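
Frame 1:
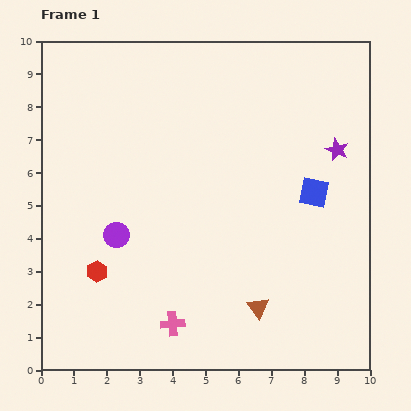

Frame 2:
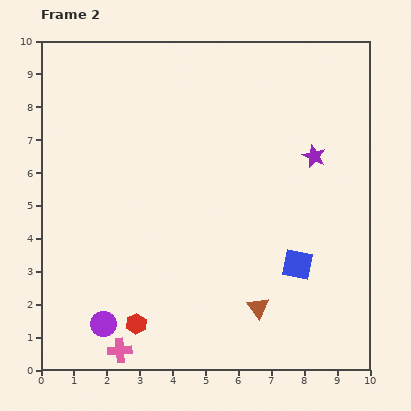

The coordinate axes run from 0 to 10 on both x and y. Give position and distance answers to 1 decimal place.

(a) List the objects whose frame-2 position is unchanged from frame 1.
the brown triangle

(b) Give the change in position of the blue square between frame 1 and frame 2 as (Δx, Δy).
(-0.5, -2.2)

The blue square was at (8.3, 5.4) in frame 1 and (7.8, 3.2) in frame 2.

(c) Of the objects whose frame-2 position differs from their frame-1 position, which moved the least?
the purple star

(moved 0.7)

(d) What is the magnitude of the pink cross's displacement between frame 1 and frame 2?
1.8

The pink cross moved from (4.0, 1.4) to (2.4, 0.6), a distance of √(1.6² + 0.8²) ≈ 1.8.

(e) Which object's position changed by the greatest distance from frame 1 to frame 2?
the purple circle

(moved 2.7; next 2.3)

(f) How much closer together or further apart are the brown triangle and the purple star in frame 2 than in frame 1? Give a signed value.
-0.5

Distance in frame 1: 5.4. Distance in frame 2: 4.9.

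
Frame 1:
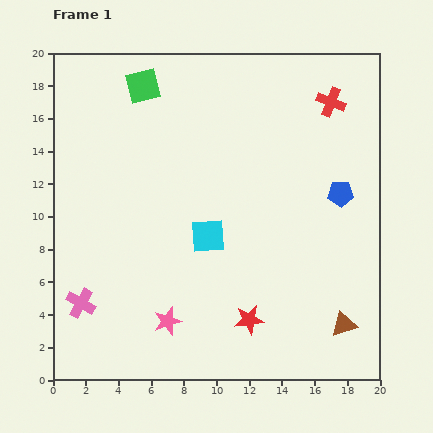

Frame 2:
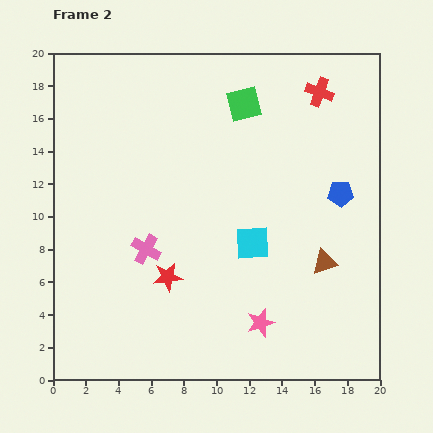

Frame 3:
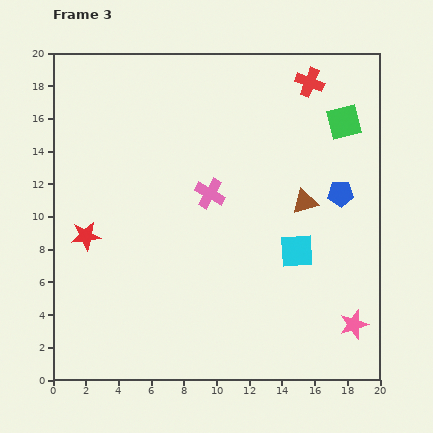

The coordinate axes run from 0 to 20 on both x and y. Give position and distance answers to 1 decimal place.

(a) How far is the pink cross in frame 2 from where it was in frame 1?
5.2

The pink cross moved from (1.7, 4.7) to (5.7, 8.0), a distance of √(4.0² + 3.3²) ≈ 5.2.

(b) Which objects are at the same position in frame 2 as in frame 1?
the blue pentagon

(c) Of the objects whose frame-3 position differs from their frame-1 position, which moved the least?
the red cross

(moved 1.8)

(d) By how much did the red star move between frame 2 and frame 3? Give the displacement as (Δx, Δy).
(-5.0, 2.5)

The red star was at (7.0, 6.3) in frame 2 and (2.0, 8.8) in frame 3.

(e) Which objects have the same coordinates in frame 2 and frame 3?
the blue pentagon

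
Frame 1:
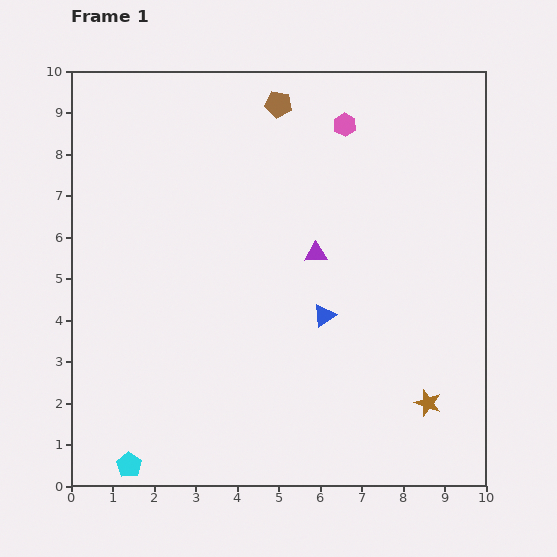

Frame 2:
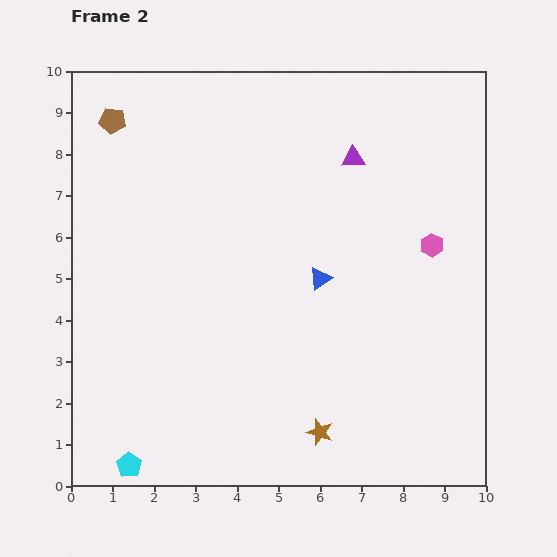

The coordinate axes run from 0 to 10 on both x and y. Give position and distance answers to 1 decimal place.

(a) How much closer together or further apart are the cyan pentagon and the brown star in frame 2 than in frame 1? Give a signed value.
-2.7

Distance in frame 1: 7.4. Distance in frame 2: 4.7.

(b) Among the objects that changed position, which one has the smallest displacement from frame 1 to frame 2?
the blue triangle

(moved 0.9)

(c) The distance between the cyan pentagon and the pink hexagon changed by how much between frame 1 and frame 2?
-0.7

Distance in frame 1: 9.7. Distance in frame 2: 9.0.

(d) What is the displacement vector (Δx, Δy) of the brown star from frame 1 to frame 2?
(-2.6, -0.7)

The brown star was at (8.6, 2.0) in frame 1 and (6.0, 1.3) in frame 2.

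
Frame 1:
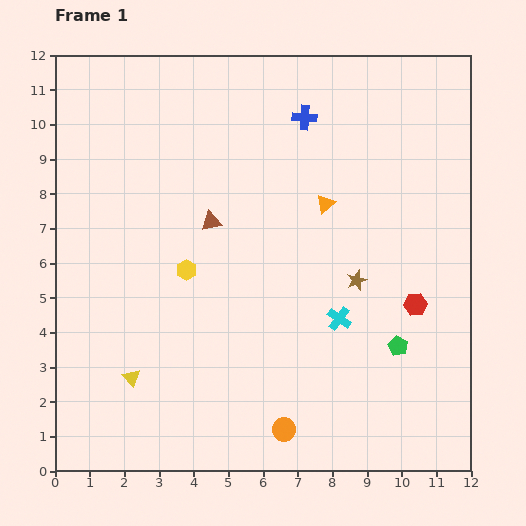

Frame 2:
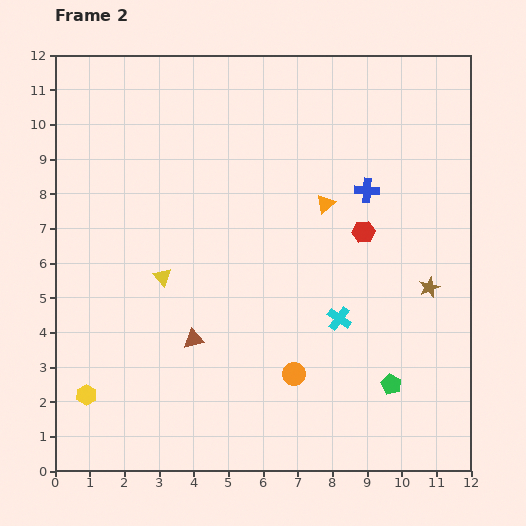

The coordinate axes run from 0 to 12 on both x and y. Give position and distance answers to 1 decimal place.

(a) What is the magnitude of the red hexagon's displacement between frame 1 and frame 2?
2.6

The red hexagon moved from (10.4, 4.8) to (8.9, 6.9), a distance of √(1.5² + 2.1²) ≈ 2.6.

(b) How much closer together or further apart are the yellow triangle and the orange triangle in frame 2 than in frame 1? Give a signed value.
-2.4

Distance in frame 1: 7.5. Distance in frame 2: 5.1.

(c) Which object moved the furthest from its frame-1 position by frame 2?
the yellow hexagon

(moved 4.6; next 3.4)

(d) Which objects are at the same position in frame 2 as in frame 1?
the cyan cross, the orange triangle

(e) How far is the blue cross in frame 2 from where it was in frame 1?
2.8

The blue cross moved from (7.2, 10.2) to (9.0, 8.1), a distance of √(1.8² + 2.1²) ≈ 2.8.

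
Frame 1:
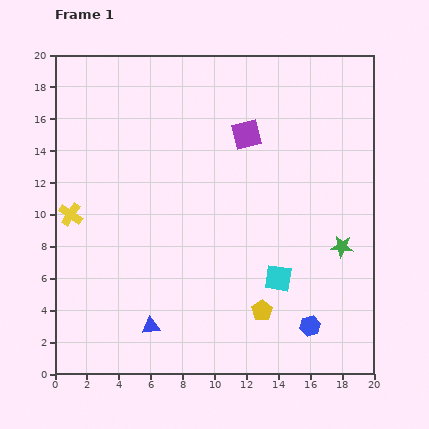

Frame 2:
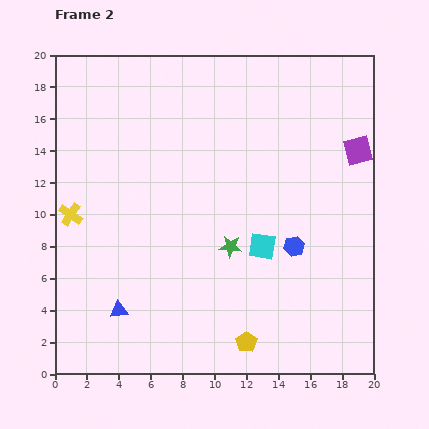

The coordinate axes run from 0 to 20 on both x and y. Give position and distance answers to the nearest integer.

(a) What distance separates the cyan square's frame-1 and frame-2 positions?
2

The cyan square moved from (14, 6) to (13, 8), a distance of √(1² + 2²) ≈ 2.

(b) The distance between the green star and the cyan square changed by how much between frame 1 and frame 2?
-2

Distance in frame 1: 4. Distance in frame 2: 2.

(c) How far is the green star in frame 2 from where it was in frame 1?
7

The green star moved from (18, 8) to (11, 8), a distance of √(7² + 0²) ≈ 7.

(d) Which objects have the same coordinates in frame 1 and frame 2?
the yellow cross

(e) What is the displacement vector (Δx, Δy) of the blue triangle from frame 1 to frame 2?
(-2, 1)

The blue triangle was at (6, 3) in frame 1 and (4, 4) in frame 2.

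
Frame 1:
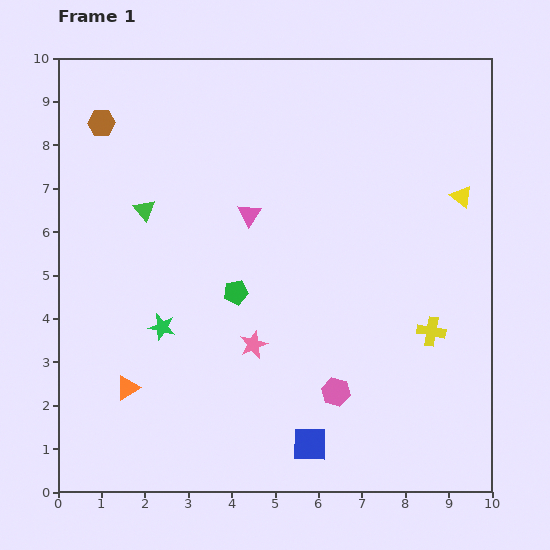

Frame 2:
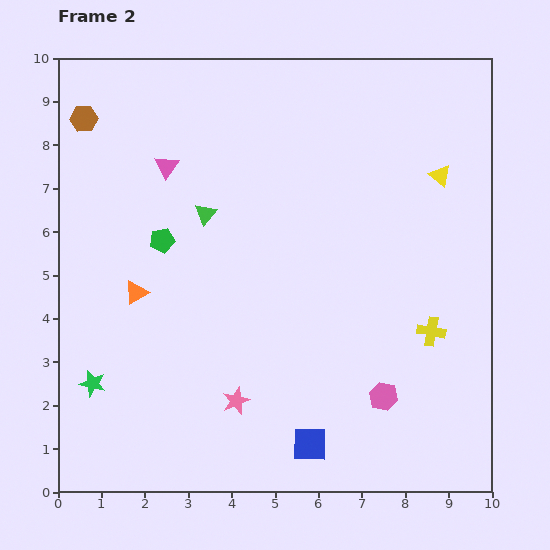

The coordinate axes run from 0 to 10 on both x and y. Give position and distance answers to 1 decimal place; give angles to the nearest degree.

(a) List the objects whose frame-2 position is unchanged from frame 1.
the blue square, the yellow cross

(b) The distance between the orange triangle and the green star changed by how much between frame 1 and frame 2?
+0.7

Distance in frame 1: 1.6. Distance in frame 2: 2.3.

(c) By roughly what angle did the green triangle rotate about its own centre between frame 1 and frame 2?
19° clockwise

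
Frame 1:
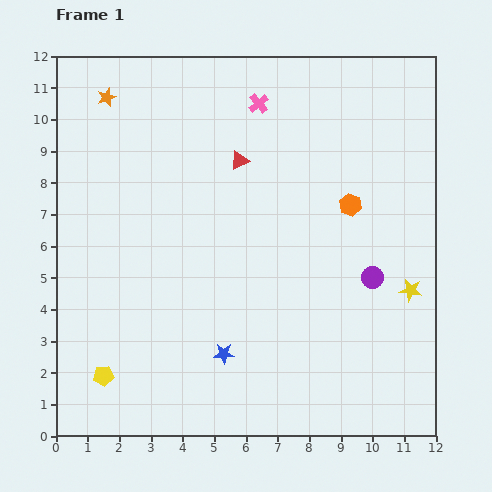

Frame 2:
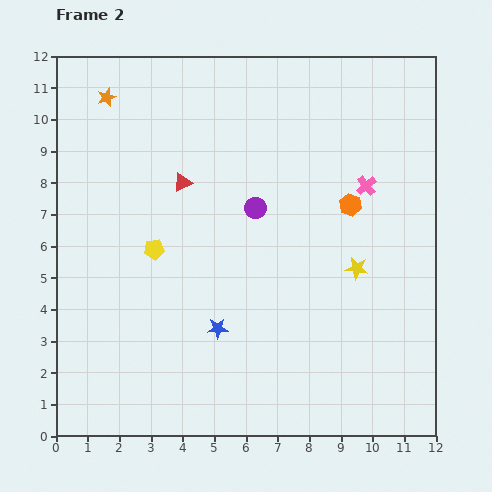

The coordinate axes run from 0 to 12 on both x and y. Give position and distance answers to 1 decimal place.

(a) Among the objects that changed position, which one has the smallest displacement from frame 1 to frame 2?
the blue star

(moved 0.8)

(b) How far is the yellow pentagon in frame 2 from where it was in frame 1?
4.3

The yellow pentagon moved from (1.5, 1.9) to (3.1, 5.9), a distance of √(1.6² + 4.0²) ≈ 4.3.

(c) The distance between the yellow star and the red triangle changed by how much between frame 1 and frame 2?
-0.7

Distance in frame 1: 6.8. Distance in frame 2: 6.1.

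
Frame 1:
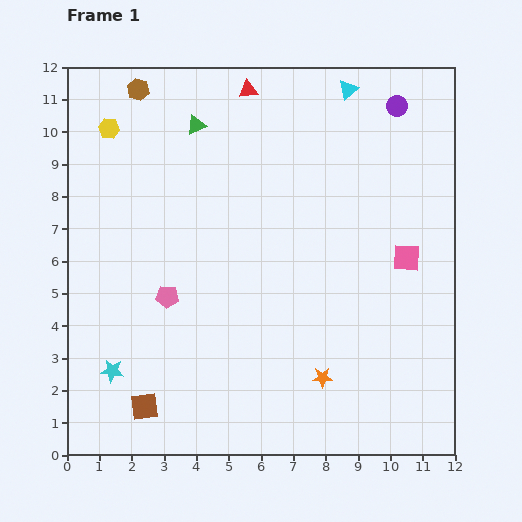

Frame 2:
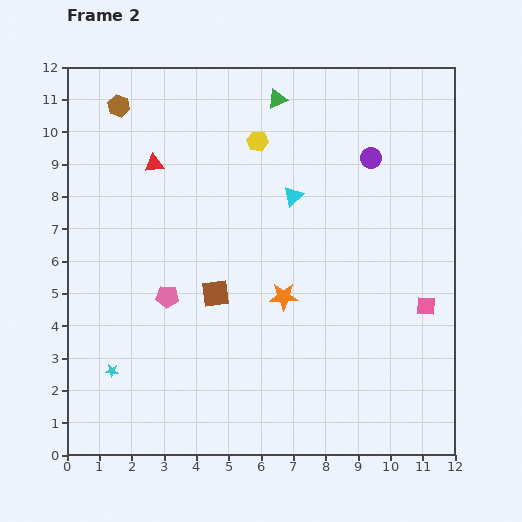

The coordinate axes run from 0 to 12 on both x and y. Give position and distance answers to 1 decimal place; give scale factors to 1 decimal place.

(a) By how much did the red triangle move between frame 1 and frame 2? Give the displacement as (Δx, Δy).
(-2.9, -2.3)

The red triangle was at (5.6, 11.3) in frame 1 and (2.7, 9.0) in frame 2.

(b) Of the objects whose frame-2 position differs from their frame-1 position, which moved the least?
the brown hexagon

(moved 0.8)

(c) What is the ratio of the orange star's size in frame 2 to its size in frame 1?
1.4×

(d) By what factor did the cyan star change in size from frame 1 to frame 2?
0.6×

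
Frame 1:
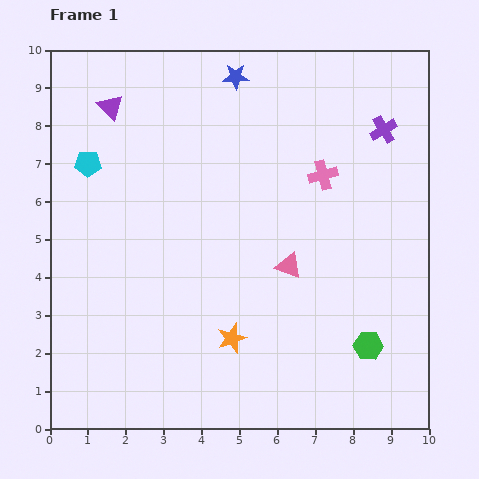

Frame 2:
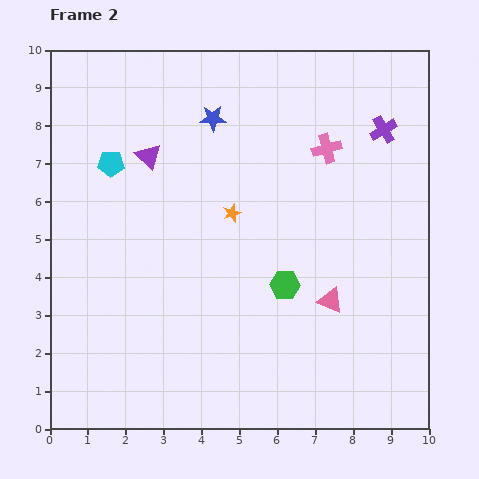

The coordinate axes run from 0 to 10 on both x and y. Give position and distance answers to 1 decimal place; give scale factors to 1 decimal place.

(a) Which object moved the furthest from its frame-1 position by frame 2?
the orange star

(moved 3.3; next 2.7)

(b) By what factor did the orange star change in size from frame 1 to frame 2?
0.6×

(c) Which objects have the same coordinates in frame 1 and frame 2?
the purple cross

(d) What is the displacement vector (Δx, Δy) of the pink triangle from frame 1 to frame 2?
(1.1, -0.9)

The pink triangle was at (6.3, 4.3) in frame 1 and (7.4, 3.4) in frame 2.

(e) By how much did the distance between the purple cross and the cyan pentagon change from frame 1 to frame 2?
-0.6

Distance in frame 1: 7.9. Distance in frame 2: 7.3.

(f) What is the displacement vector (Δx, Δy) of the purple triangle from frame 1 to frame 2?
(1.0, -1.3)

The purple triangle was at (1.6, 8.5) in frame 1 and (2.6, 7.2) in frame 2.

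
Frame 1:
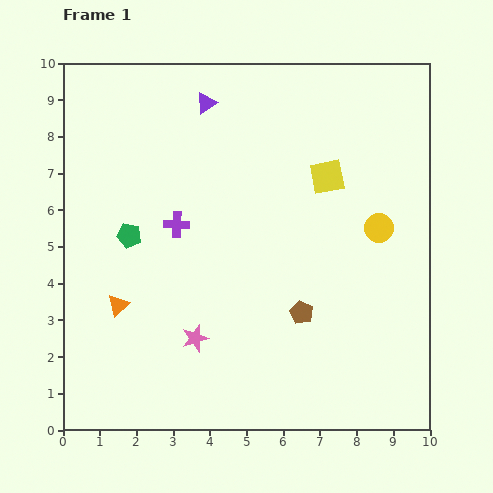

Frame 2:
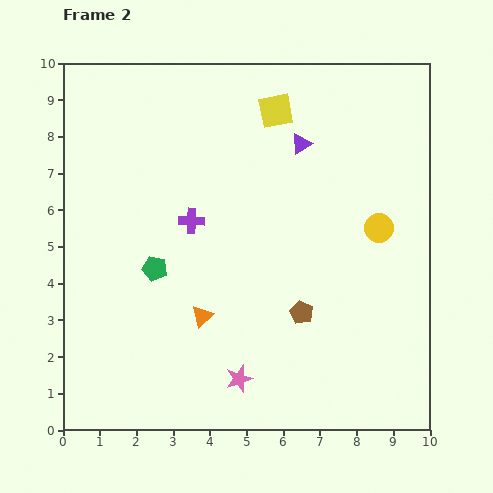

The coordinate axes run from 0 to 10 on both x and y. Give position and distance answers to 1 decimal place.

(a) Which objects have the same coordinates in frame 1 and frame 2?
the yellow circle, the brown pentagon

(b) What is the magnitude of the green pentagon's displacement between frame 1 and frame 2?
1.1

The green pentagon moved from (1.8, 5.3) to (2.5, 4.4), a distance of √(0.7² + 0.9²) ≈ 1.1.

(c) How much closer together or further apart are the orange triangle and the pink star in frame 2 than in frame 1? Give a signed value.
-0.3

Distance in frame 1: 2.3. Distance in frame 2: 2.0.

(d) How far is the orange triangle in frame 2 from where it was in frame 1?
2.3

The orange triangle moved from (1.5, 3.4) to (3.8, 3.1), a distance of √(2.3² + 0.3²) ≈ 2.3.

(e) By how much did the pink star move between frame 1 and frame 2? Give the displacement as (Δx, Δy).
(1.2, -1.1)

The pink star was at (3.6, 2.5) in frame 1 and (4.8, 1.4) in frame 2.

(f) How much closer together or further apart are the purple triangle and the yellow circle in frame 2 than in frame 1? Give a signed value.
-2.7

Distance in frame 1: 5.8. Distance in frame 2: 3.1.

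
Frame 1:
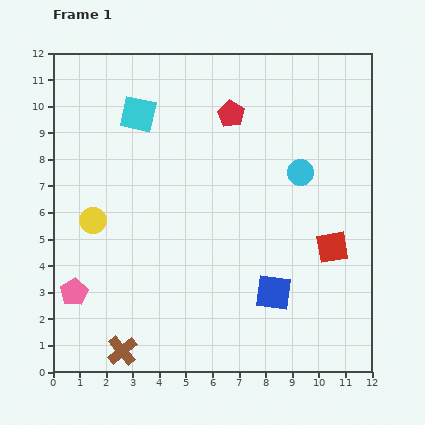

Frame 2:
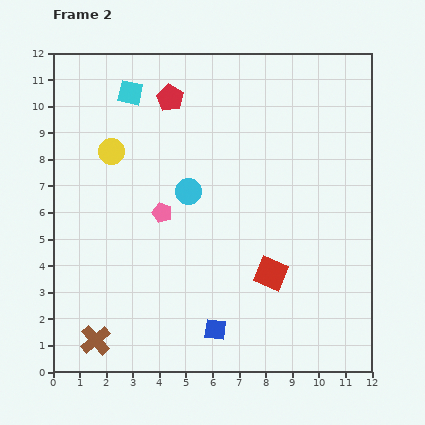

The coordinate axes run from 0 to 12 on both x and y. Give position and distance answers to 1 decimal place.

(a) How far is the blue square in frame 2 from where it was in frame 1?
2.6

The blue square moved from (8.3, 3.0) to (6.1, 1.6), a distance of √(2.2² + 1.4²) ≈ 2.6.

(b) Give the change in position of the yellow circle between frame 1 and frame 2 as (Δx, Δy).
(0.7, 2.6)

The yellow circle was at (1.5, 5.7) in frame 1 and (2.2, 8.3) in frame 2.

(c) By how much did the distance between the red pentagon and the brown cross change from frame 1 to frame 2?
-0.3

Distance in frame 1: 9.8. Distance in frame 2: 9.5.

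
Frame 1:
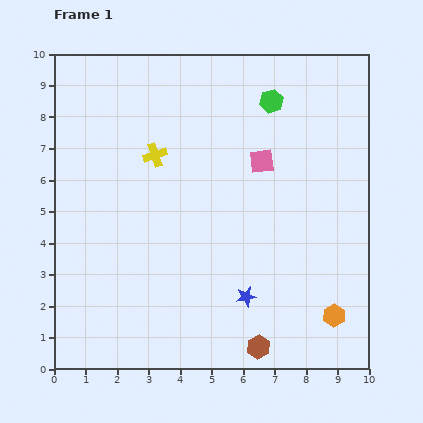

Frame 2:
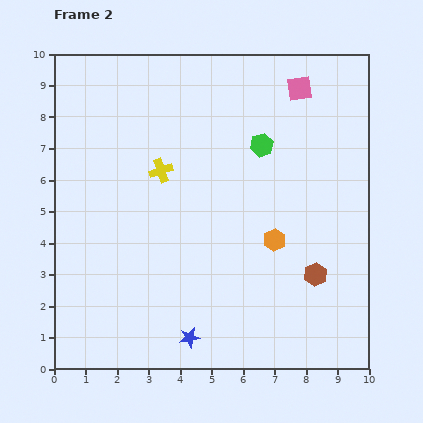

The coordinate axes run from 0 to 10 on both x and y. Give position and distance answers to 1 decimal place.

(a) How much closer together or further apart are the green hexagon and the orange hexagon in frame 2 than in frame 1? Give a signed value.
-4.1

Distance in frame 1: 7.1. Distance in frame 2: 3.0.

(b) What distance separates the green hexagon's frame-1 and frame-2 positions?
1.4

The green hexagon moved from (6.9, 8.5) to (6.6, 7.1), a distance of √(0.3² + 1.4²) ≈ 1.4.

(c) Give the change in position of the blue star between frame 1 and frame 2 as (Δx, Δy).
(-1.8, -1.3)

The blue star was at (6.1, 2.3) in frame 1 and (4.3, 1.0) in frame 2.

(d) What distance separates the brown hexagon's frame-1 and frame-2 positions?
2.9

The brown hexagon moved from (6.5, 0.7) to (8.3, 3.0), a distance of √(1.8² + 2.3²) ≈ 2.9.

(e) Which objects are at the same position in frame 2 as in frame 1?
none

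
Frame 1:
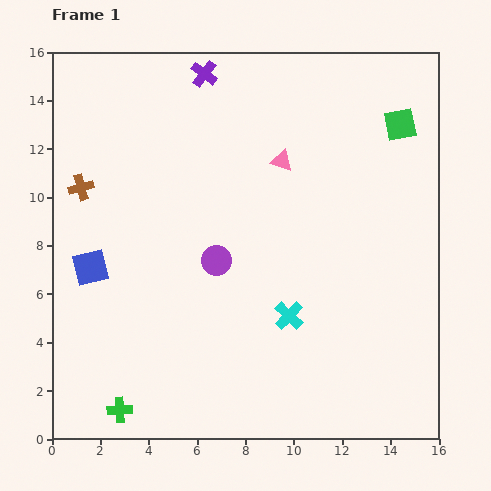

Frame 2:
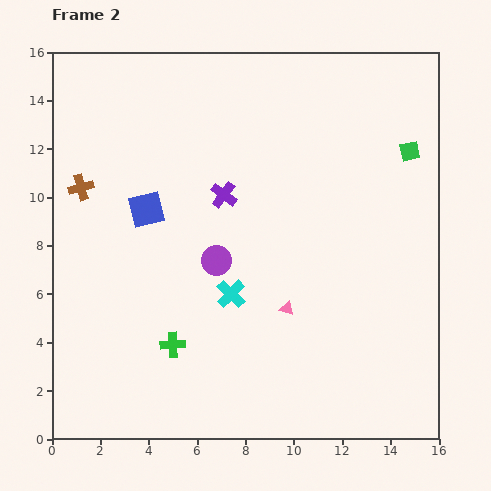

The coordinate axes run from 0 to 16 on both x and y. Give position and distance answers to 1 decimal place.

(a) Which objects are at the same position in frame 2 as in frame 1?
the purple circle, the brown cross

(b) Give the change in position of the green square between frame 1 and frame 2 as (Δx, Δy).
(0.4, -1.1)

The green square was at (14.4, 13.0) in frame 1 and (14.8, 11.9) in frame 2.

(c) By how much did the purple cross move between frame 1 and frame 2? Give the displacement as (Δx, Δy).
(0.8, -5.0)

The purple cross was at (6.3, 15.1) in frame 1 and (7.1, 10.1) in frame 2.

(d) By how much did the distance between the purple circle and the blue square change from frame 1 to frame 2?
-1.6

Distance in frame 1: 5.2. Distance in frame 2: 3.6.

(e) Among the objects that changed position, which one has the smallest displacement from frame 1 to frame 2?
the green square

(moved 1.2)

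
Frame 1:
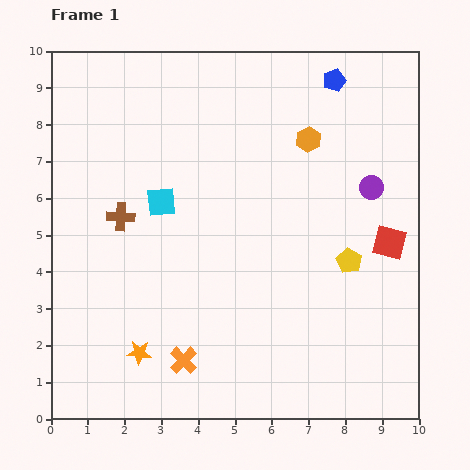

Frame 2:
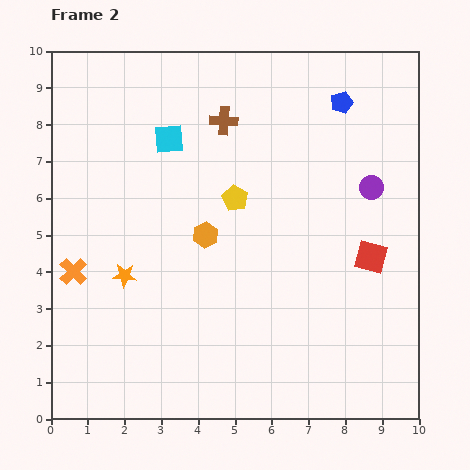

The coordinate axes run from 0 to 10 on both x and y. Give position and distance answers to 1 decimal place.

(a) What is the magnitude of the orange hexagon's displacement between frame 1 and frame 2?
3.8

The orange hexagon moved from (7.0, 7.6) to (4.2, 5.0), a distance of √(2.8² + 2.6²) ≈ 3.8.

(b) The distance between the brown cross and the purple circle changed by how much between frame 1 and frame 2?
-2.4

Distance in frame 1: 6.8. Distance in frame 2: 4.4.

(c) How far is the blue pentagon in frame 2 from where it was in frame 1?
0.6

The blue pentagon moved from (7.7, 9.2) to (7.9, 8.6), a distance of √(0.2² + 0.6²) ≈ 0.6.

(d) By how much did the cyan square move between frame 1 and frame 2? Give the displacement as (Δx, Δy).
(0.2, 1.7)

The cyan square was at (3.0, 5.9) in frame 1 and (3.2, 7.6) in frame 2.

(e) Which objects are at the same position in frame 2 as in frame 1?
the purple circle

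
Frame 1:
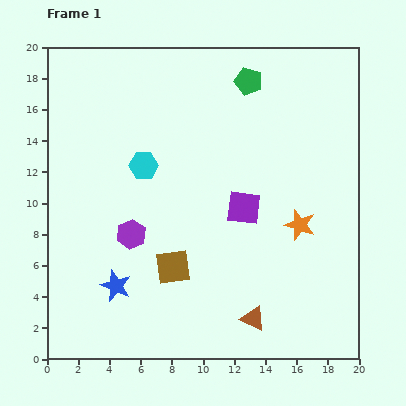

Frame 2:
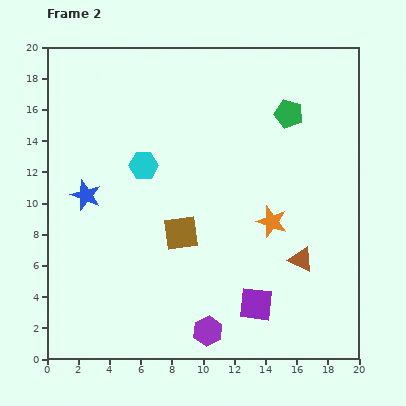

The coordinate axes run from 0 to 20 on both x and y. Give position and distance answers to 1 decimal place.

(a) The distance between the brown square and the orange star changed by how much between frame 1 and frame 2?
-2.7

Distance in frame 1: 8.5. Distance in frame 2: 5.8.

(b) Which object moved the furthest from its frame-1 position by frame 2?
the purple hexagon

(moved 7.9; next 6.3)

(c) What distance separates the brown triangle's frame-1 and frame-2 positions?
4.9

The brown triangle moved from (13.2, 2.6) to (16.3, 6.4), a distance of √(3.1² + 3.8²) ≈ 4.9.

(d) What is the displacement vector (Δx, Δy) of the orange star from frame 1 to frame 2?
(-1.8, 0.2)

The orange star was at (16.2, 8.6) in frame 1 and (14.4, 8.8) in frame 2.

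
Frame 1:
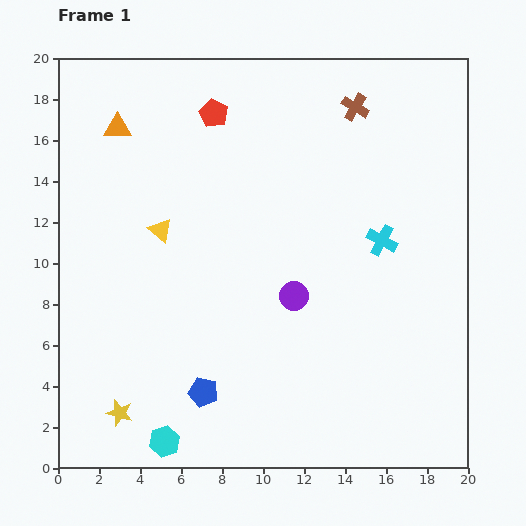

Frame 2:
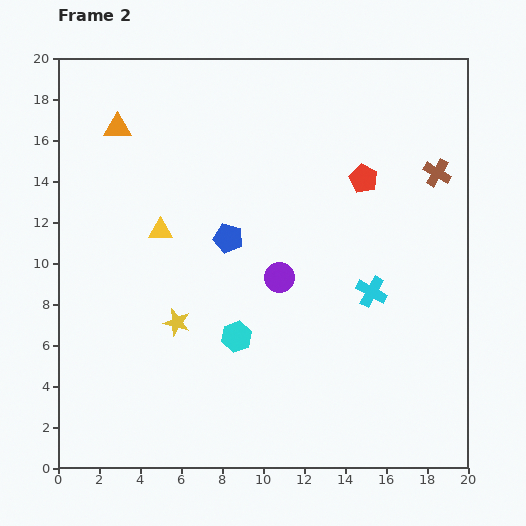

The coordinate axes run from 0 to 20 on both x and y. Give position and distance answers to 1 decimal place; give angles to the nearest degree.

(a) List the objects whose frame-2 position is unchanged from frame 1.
the yellow triangle, the orange triangle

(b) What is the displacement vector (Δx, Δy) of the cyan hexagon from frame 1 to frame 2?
(3.5, 5.1)

The cyan hexagon was at (5.2, 1.3) in frame 1 and (8.7, 6.4) in frame 2.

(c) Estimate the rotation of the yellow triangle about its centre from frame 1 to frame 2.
42° counter-clockwise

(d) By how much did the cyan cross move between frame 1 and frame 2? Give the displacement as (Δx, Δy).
(-0.5, -2.5)

The cyan cross was at (15.8, 11.1) in frame 1 and (15.3, 8.6) in frame 2.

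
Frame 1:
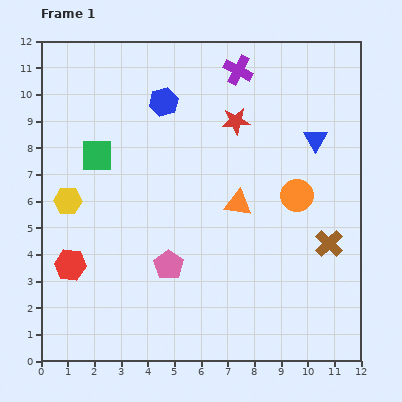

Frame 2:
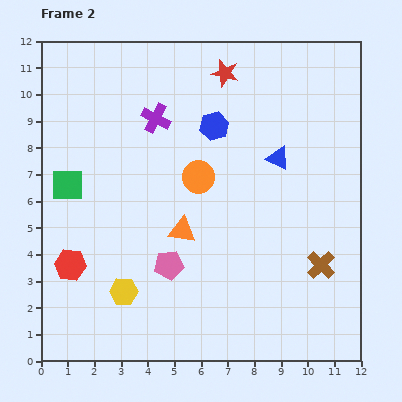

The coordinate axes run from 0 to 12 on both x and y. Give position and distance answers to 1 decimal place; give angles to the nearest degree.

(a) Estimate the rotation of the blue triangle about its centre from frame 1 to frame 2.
34° counter-clockwise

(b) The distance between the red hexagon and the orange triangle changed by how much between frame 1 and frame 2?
-2.3

Distance in frame 1: 6.7. Distance in frame 2: 4.4.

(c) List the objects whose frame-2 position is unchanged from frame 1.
the pink pentagon, the red hexagon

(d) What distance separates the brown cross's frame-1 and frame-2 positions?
0.9

The brown cross moved from (10.8, 4.4) to (10.5, 3.6), a distance of √(0.3² + 0.8²) ≈ 0.9.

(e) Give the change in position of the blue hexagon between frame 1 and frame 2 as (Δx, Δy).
(1.9, -0.9)

The blue hexagon was at (4.6, 9.7) in frame 1 and (6.5, 8.8) in frame 2.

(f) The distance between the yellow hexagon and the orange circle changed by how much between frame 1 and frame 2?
-3.5

Distance in frame 1: 8.6. Distance in frame 2: 5.1.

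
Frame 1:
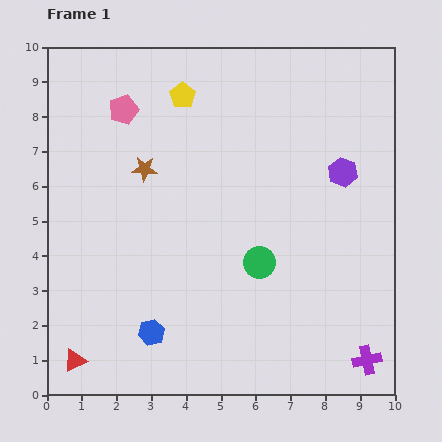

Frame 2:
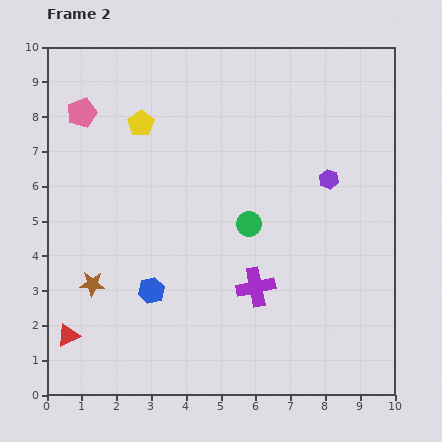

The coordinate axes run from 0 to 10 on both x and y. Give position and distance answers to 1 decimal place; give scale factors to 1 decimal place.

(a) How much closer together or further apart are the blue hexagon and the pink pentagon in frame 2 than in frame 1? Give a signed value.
-0.9

Distance in frame 1: 6.4. Distance in frame 2: 5.5.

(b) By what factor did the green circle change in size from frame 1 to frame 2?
0.8×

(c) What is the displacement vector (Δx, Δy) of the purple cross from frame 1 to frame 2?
(-3.2, 2.1)

The purple cross was at (9.2, 1.0) in frame 1 and (6.0, 3.1) in frame 2.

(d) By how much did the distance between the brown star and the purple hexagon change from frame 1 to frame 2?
+1.7

Distance in frame 1: 5.7. Distance in frame 2: 7.4.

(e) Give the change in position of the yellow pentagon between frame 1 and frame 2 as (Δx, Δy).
(-1.2, -0.8)

The yellow pentagon was at (3.9, 8.6) in frame 1 and (2.7, 7.8) in frame 2.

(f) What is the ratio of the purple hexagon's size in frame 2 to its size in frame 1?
0.7×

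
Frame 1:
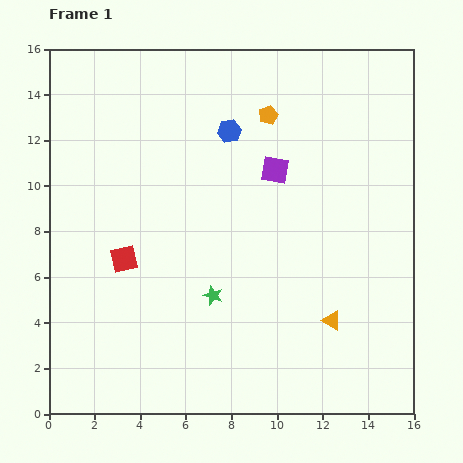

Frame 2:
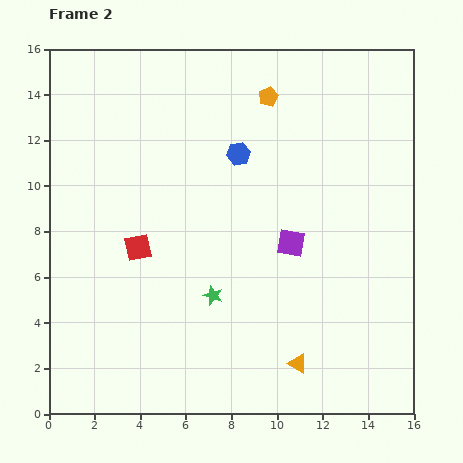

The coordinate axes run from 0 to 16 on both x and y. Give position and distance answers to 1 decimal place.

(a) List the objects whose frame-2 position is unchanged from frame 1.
the green star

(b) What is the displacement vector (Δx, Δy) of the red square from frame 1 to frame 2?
(0.6, 0.5)

The red square was at (3.3, 6.8) in frame 1 and (3.9, 7.3) in frame 2.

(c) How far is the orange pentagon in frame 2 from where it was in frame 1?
0.8

The orange pentagon moved from (9.6, 13.1) to (9.6, 13.9), a distance of √(0.0² + 0.8²) ≈ 0.8.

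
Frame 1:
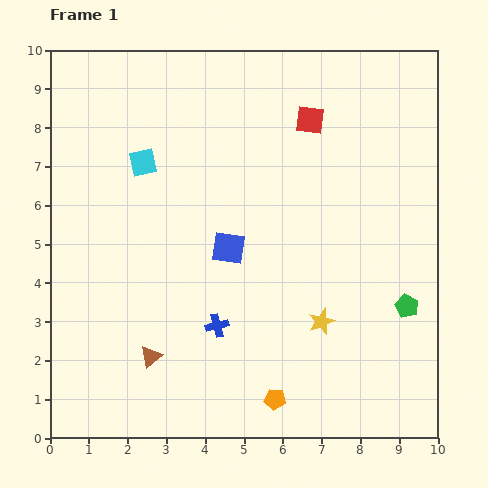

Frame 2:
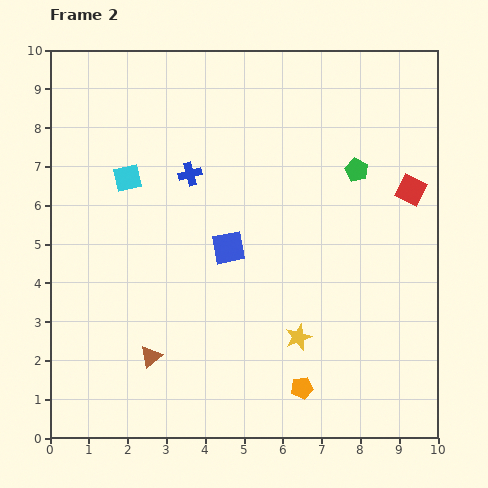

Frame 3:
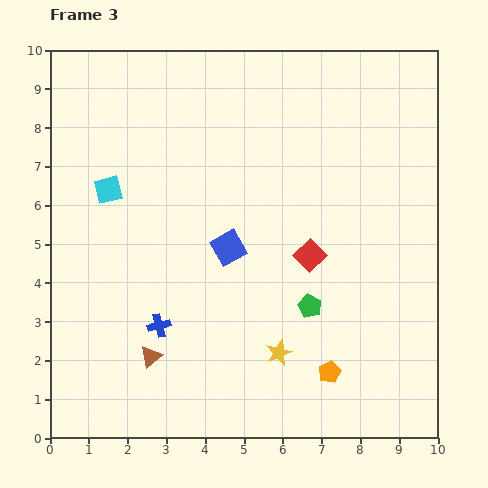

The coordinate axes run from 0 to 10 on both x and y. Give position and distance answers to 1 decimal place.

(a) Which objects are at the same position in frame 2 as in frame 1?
the blue square, the brown triangle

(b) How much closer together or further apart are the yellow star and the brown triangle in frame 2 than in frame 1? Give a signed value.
-0.7

Distance in frame 1: 4.5. Distance in frame 2: 3.8.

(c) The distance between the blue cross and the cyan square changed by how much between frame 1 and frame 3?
-0.9

Distance in frame 1: 4.6. Distance in frame 3: 3.7.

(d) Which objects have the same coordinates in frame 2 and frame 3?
the blue square, the brown triangle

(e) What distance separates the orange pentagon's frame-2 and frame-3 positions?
0.8

The orange pentagon moved from (6.5, 1.3) to (7.2, 1.7), a distance of √(0.7² + 0.4²) ≈ 0.8.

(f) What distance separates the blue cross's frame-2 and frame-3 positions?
4.0

The blue cross moved from (3.6, 6.8) to (2.8, 2.9), a distance of √(0.8² + 3.9²) ≈ 4.0.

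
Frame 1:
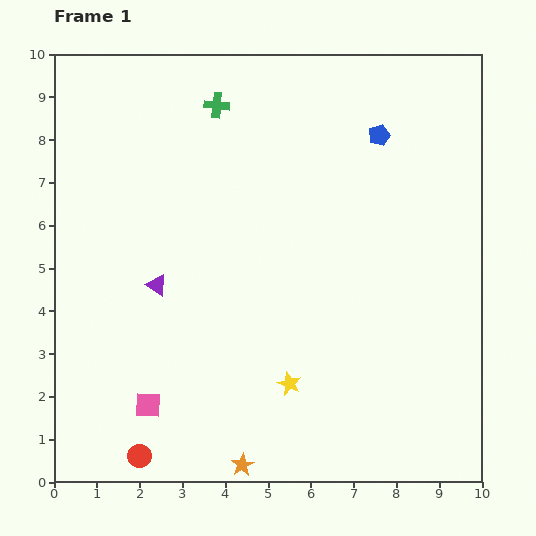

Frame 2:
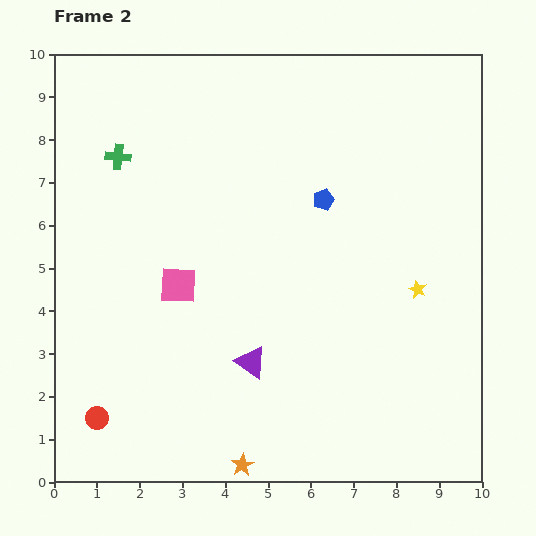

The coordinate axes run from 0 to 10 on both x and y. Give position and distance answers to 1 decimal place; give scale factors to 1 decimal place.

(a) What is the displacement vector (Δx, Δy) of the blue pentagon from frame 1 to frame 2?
(-1.3, -1.5)

The blue pentagon was at (7.6, 8.1) in frame 1 and (6.3, 6.6) in frame 2.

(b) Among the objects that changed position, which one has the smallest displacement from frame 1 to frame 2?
the red circle

(moved 1.3)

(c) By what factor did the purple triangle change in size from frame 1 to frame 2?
1.5×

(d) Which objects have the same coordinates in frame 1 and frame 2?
the orange star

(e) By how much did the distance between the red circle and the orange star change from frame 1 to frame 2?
+1.2

Distance in frame 1: 2.4. Distance in frame 2: 3.6.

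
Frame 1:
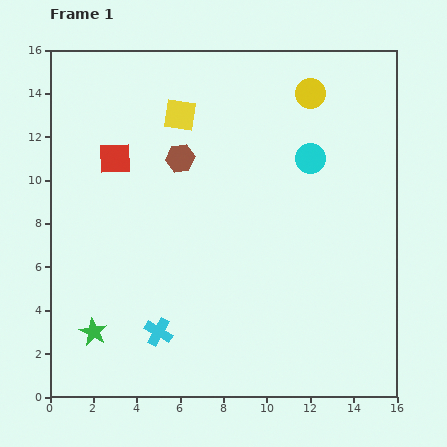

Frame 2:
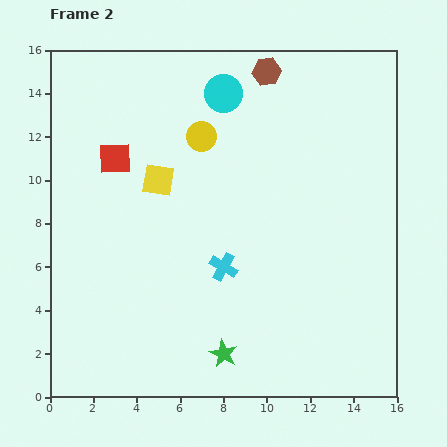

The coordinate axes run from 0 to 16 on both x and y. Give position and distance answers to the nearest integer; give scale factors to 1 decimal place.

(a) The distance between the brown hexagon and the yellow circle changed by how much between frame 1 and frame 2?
-3

Distance in frame 1: 7. Distance in frame 2: 4.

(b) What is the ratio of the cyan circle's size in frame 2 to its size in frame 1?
1.3×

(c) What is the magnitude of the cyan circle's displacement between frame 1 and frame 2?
5

The cyan circle moved from (12, 11) to (8, 14), a distance of √(4² + 3²) ≈ 5.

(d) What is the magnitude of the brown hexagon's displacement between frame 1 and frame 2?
6

The brown hexagon moved from (6, 11) to (10, 15), a distance of √(4² + 4²) ≈ 6.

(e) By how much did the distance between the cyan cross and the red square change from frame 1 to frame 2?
-1

Distance in frame 1: 8. Distance in frame 2: 7.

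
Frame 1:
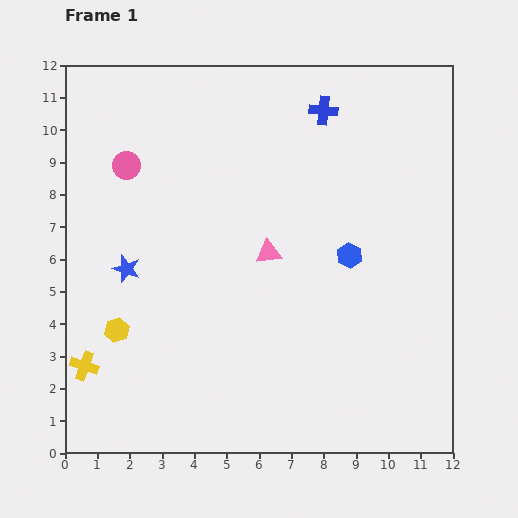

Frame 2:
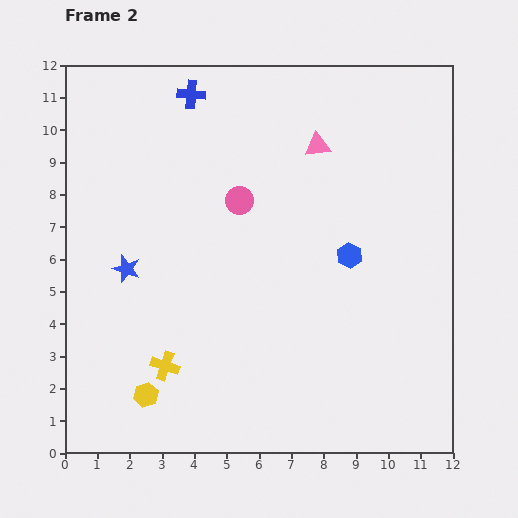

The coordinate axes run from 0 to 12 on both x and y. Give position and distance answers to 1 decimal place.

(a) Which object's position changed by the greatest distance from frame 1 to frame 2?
the blue cross

(moved 4.1; next 3.7)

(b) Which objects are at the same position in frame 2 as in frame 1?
the blue hexagon, the blue star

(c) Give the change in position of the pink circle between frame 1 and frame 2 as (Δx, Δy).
(3.5, -1.1)

The pink circle was at (1.9, 8.9) in frame 1 and (5.4, 7.8) in frame 2.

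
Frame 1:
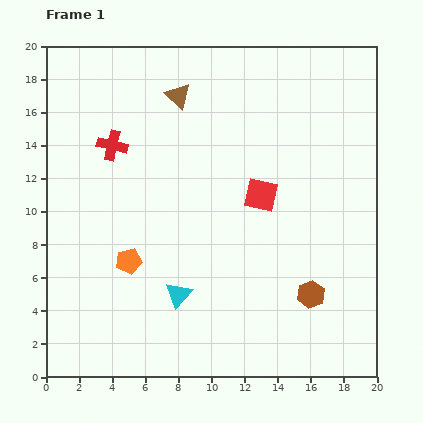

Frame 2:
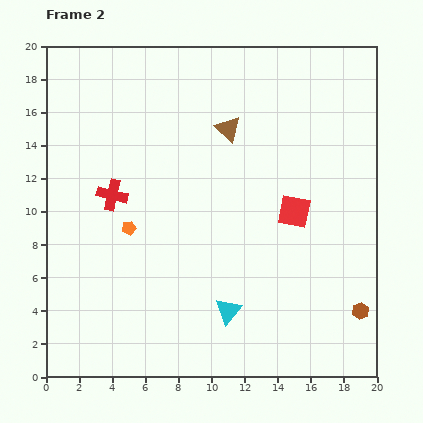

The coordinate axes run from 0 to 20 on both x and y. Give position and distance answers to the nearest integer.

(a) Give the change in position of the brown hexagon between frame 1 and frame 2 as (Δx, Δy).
(3, -1)

The brown hexagon was at (16, 5) in frame 1 and (19, 4) in frame 2.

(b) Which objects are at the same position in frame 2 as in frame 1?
none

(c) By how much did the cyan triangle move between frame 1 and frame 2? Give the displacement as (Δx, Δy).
(3, -1)

The cyan triangle was at (8, 5) in frame 1 and (11, 4) in frame 2.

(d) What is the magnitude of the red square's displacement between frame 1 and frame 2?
2

The red square moved from (13, 11) to (15, 10), a distance of √(2² + 1²) ≈ 2.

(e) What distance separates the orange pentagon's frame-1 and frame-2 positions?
2

The orange pentagon moved from (5, 7) to (5, 9), a distance of √(0² + 2²) ≈ 2.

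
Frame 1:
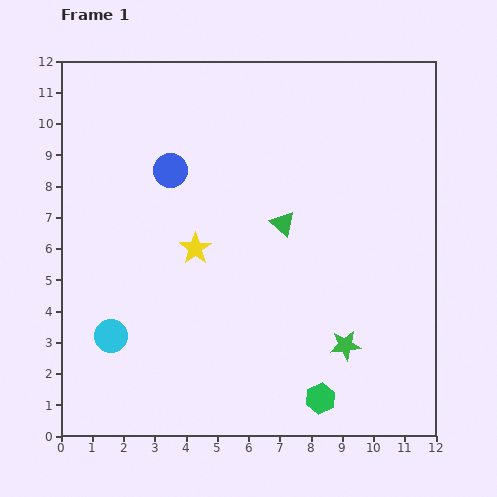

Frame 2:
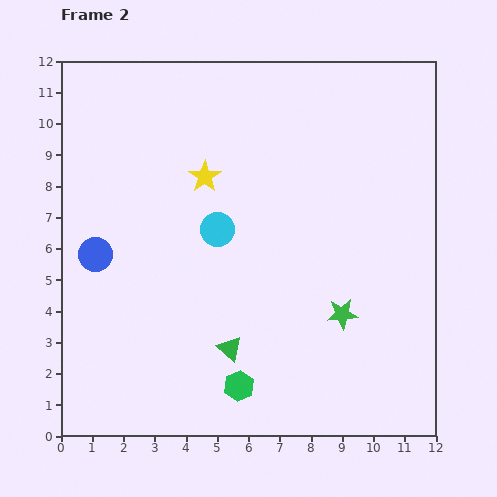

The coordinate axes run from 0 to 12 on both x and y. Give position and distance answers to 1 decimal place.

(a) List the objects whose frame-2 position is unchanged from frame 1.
none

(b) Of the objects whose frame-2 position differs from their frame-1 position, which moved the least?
the green star

(moved 1.0)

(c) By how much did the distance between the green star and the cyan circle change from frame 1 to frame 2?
-2.7

Distance in frame 1: 7.5. Distance in frame 2: 4.8.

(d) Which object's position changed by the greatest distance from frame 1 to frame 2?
the cyan circle

(moved 4.8; next 4.3)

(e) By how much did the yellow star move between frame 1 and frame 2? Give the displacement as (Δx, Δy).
(0.3, 2.3)

The yellow star was at (4.3, 6.0) in frame 1 and (4.6, 8.3) in frame 2.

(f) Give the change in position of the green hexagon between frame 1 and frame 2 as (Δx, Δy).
(-2.6, 0.4)

The green hexagon was at (8.3, 1.2) in frame 1 and (5.7, 1.6) in frame 2.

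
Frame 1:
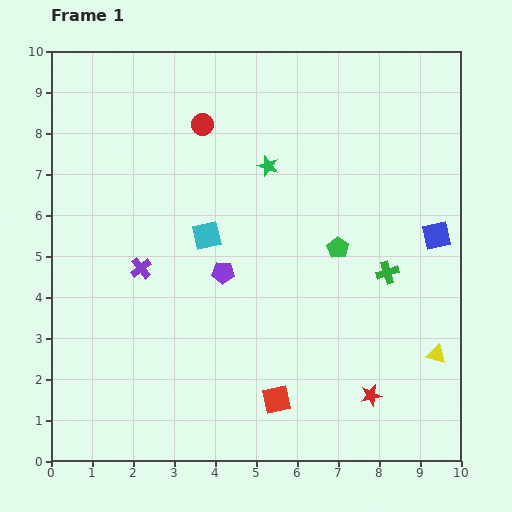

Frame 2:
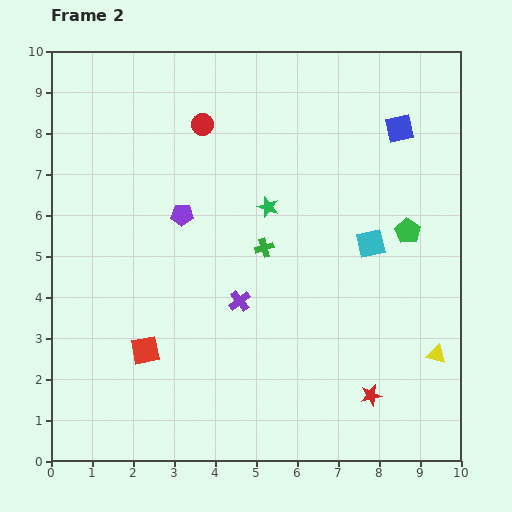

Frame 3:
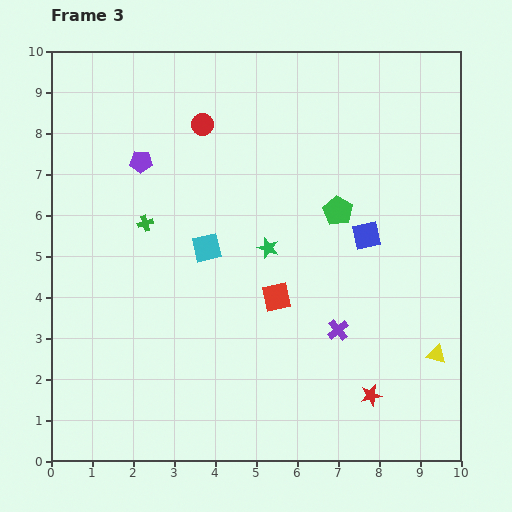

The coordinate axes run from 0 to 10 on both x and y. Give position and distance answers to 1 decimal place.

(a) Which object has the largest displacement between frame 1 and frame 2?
the cyan square

(moved 4.0; next 3.4)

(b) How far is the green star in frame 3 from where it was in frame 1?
2.0

The green star moved from (5.3, 7.2) to (5.3, 5.2), a distance of √(0.0² + 2.0²) ≈ 2.0.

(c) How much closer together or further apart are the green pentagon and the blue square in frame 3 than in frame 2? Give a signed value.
-1.6

Distance in frame 2: 2.5. Distance in frame 3: 0.9.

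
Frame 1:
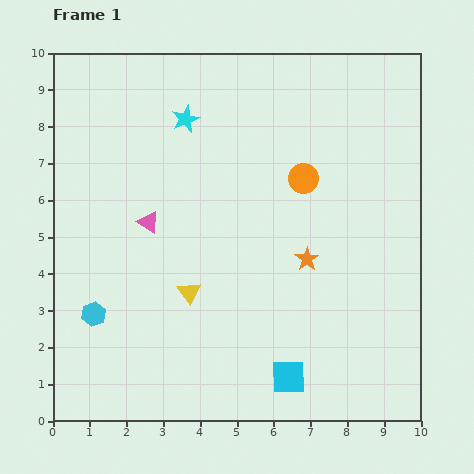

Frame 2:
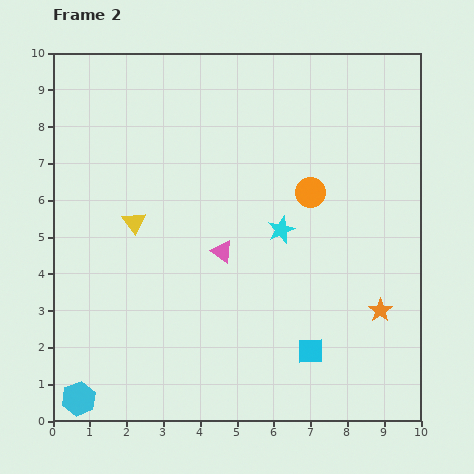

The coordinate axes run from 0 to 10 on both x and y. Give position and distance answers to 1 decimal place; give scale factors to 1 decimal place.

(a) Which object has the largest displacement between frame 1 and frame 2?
the cyan star

(moved 4.0; next 2.4)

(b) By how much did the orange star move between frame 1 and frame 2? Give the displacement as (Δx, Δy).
(2.0, -1.4)

The orange star was at (6.9, 4.4) in frame 1 and (8.9, 3.0) in frame 2.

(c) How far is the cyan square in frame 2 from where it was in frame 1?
0.9

The cyan square moved from (6.4, 1.2) to (7.0, 1.9), a distance of √(0.6² + 0.7²) ≈ 0.9.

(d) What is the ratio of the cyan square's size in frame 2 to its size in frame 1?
0.8×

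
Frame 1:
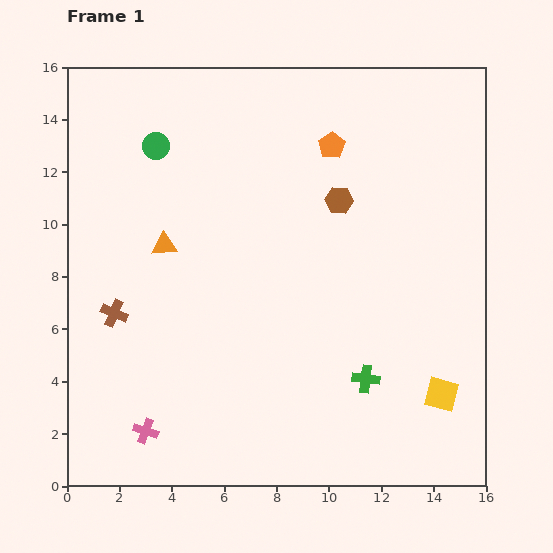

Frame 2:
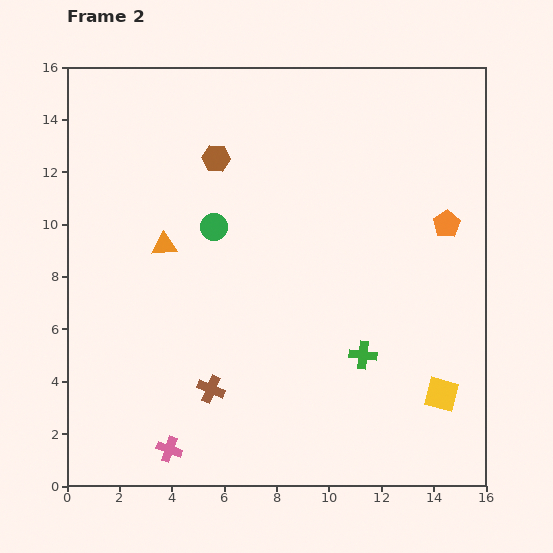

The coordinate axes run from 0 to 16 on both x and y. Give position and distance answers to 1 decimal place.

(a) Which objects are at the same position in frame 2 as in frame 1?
the yellow square, the orange triangle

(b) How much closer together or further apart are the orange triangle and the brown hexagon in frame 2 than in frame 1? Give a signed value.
-3.0

Distance in frame 1: 6.9. Distance in frame 2: 3.9.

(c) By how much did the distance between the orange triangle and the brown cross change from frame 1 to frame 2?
+2.6

Distance in frame 1: 3.2. Distance in frame 2: 5.8.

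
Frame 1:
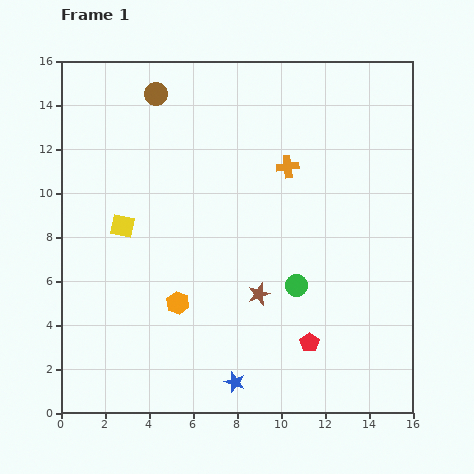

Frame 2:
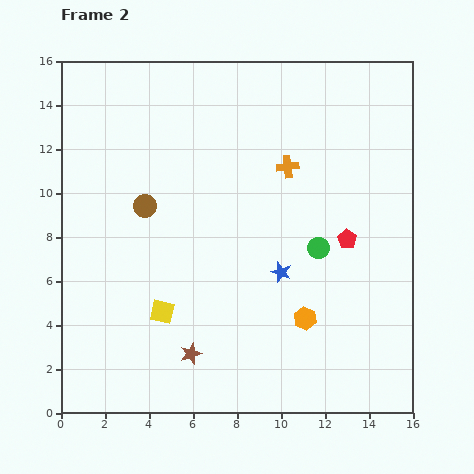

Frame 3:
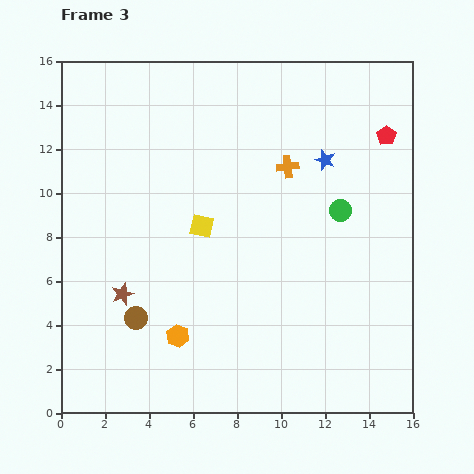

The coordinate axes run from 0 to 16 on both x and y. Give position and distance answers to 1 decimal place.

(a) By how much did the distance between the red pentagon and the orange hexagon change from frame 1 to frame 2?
-2.2

Distance in frame 1: 6.3. Distance in frame 2: 4.1.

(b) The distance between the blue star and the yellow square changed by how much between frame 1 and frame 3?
-2.3

Distance in frame 1: 8.7. Distance in frame 3: 6.4.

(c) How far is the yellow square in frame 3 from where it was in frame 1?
3.6

The yellow square moved from (2.8, 8.5) to (6.4, 8.5), a distance of √(3.6² + 0.0²) ≈ 3.6.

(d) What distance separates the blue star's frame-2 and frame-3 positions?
5.5

The blue star moved from (10.0, 6.4) to (12.0, 11.5), a distance of √(2.0² + 5.1²) ≈ 5.5.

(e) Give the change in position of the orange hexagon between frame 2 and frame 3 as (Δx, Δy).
(-5.8, -0.8)

The orange hexagon was at (11.1, 4.3) in frame 2 and (5.3, 3.5) in frame 3.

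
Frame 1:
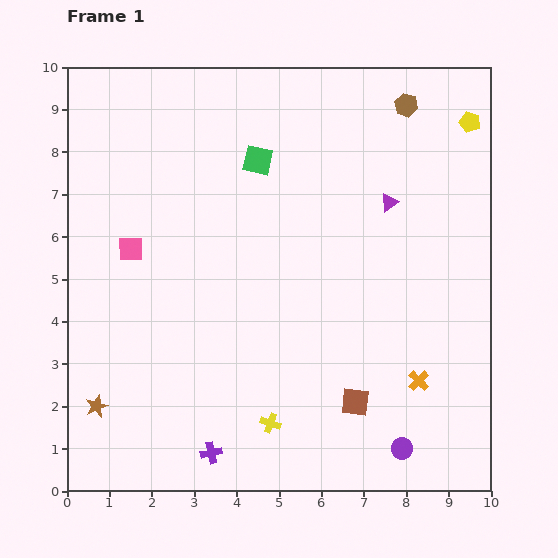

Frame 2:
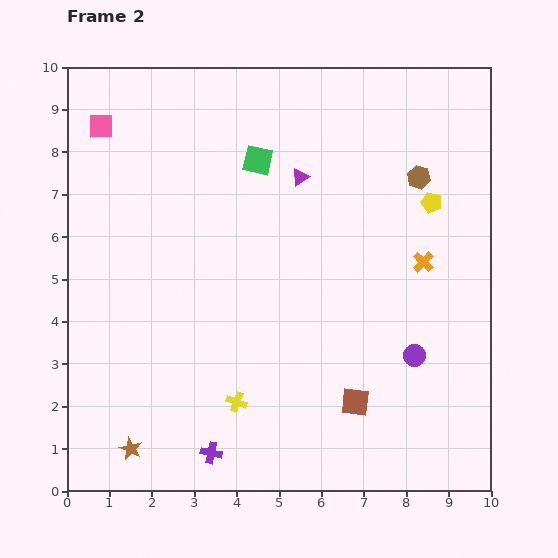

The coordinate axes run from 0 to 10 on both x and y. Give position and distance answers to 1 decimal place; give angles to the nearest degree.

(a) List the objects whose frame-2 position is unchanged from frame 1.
the green square, the purple cross, the brown square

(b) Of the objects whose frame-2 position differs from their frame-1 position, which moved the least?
the yellow cross

(moved 0.9)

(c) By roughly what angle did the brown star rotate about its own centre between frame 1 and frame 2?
24° counter-clockwise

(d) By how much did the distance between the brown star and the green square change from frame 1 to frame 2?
+0.5

Distance in frame 1: 6.9. Distance in frame 2: 7.4.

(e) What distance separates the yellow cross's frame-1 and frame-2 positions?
0.9

The yellow cross moved from (4.8, 1.6) to (4.0, 2.1), a distance of √(0.8² + 0.5²) ≈ 0.9.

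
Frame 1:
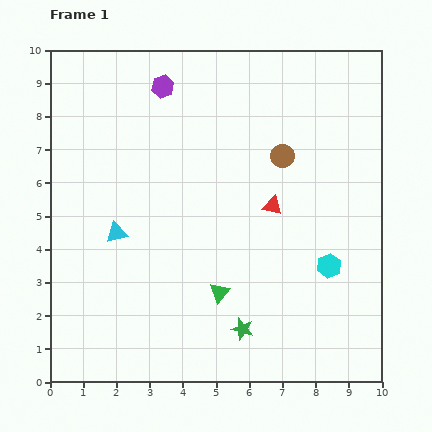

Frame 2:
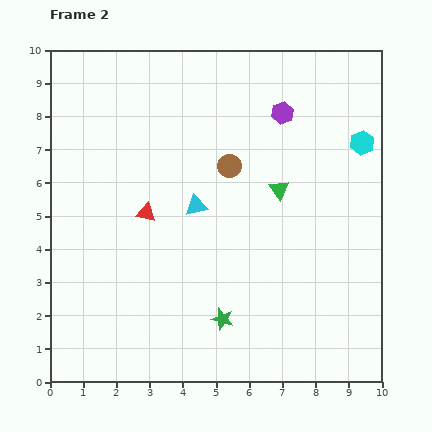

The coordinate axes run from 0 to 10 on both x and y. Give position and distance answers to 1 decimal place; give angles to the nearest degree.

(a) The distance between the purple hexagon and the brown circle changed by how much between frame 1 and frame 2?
-1.9

Distance in frame 1: 4.2. Distance in frame 2: 2.3.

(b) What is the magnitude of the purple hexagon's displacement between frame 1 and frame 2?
3.7

The purple hexagon moved from (3.4, 8.9) to (7.0, 8.1), a distance of √(3.6² + 0.8²) ≈ 3.7.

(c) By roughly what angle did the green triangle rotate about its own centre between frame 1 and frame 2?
16° counter-clockwise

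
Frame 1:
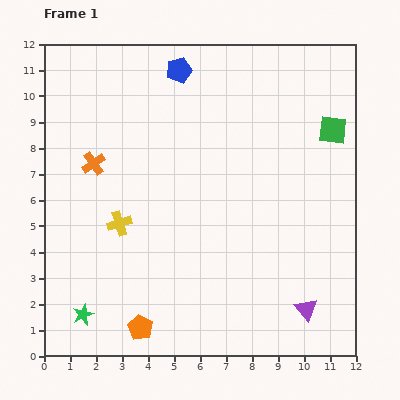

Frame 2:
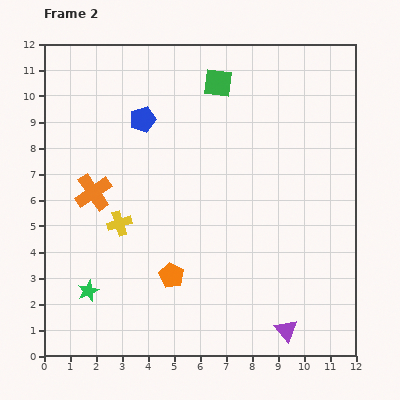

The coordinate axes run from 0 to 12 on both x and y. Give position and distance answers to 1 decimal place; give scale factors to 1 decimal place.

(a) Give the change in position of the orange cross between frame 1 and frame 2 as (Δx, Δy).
(0.0, -1.1)

The orange cross was at (1.9, 7.4) in frame 1 and (1.9, 6.3) in frame 2.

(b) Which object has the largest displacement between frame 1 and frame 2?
the green square

(moved 4.8; next 2.4)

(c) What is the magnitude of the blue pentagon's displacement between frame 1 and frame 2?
2.4

The blue pentagon moved from (5.2, 11.0) to (3.8, 9.1), a distance of √(1.4² + 1.9²) ≈ 2.4.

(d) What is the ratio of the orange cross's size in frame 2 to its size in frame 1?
1.6×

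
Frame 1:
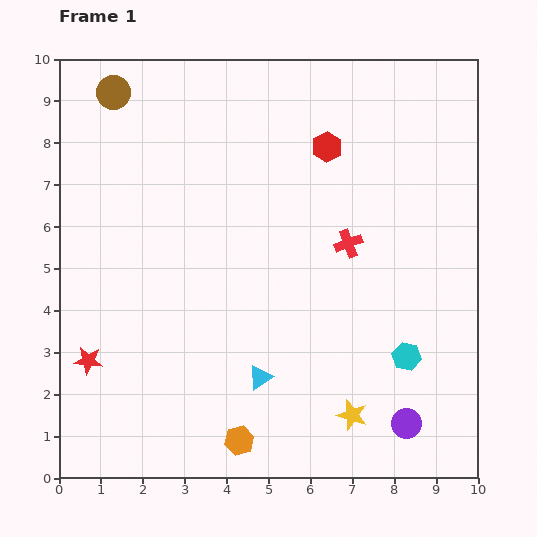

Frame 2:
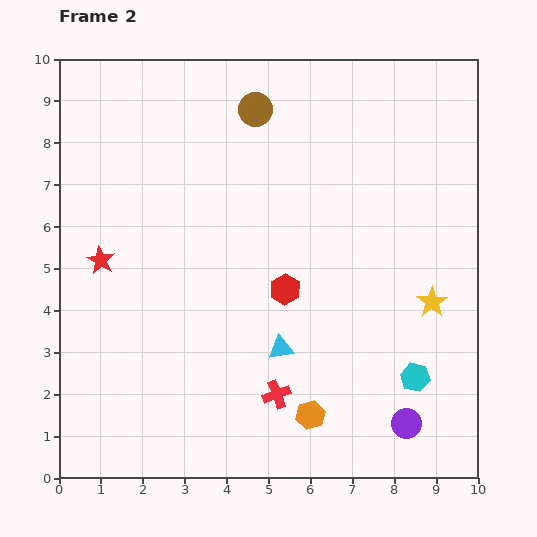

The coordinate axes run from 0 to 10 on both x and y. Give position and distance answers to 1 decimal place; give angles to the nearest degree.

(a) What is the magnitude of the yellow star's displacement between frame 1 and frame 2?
3.3

The yellow star moved from (7.0, 1.5) to (8.9, 4.2), a distance of √(1.9² + 2.7²) ≈ 3.3.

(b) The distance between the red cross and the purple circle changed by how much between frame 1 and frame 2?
-1.3

Distance in frame 1: 4.5. Distance in frame 2: 3.2.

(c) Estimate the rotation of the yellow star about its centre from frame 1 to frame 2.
20° clockwise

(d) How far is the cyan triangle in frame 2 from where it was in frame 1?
0.9

The cyan triangle moved from (4.8, 2.4) to (5.3, 3.1), a distance of √(0.5² + 0.7²) ≈ 0.9.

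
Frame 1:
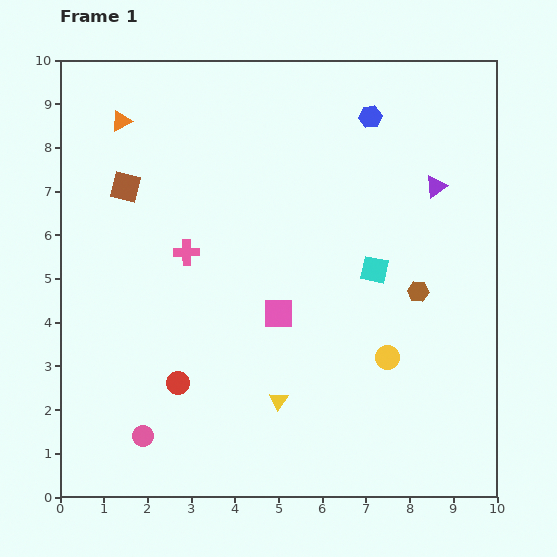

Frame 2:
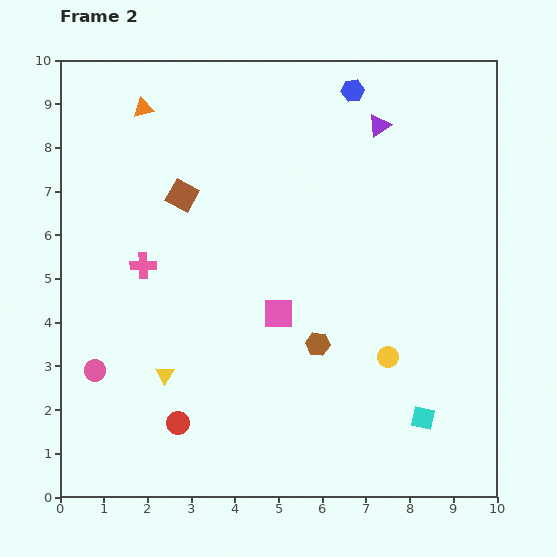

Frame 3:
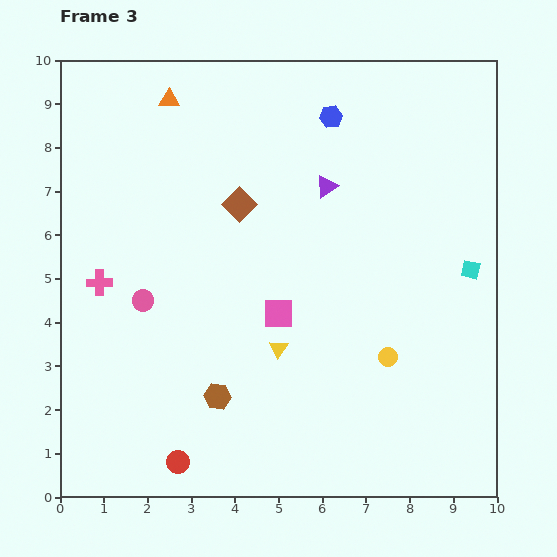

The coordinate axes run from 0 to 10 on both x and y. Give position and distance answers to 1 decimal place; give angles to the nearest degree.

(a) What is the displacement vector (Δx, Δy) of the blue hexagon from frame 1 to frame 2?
(-0.4, 0.6)

The blue hexagon was at (7.1, 8.7) in frame 1 and (6.7, 9.3) in frame 2.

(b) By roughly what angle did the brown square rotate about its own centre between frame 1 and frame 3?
32° clockwise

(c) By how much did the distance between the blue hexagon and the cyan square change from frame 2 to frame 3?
-3.0

Distance in frame 2: 7.7. Distance in frame 3: 4.7.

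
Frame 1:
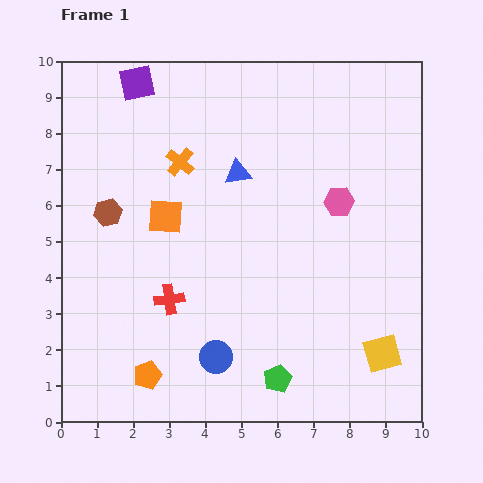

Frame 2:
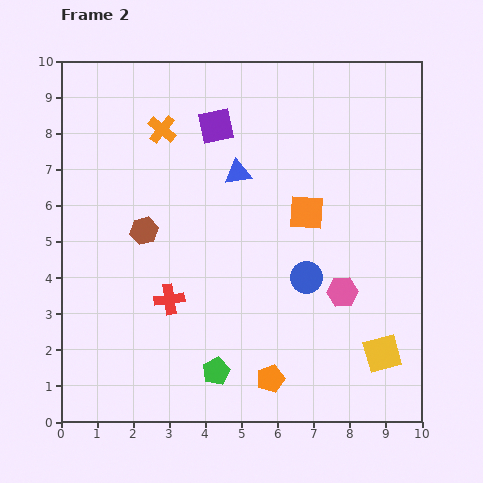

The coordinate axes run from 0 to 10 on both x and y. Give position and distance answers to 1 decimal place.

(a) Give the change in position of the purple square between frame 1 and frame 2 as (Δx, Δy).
(2.2, -1.2)

The purple square was at (2.1, 9.4) in frame 1 and (4.3, 8.2) in frame 2.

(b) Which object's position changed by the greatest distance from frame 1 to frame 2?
the orange square

(moved 3.9; next 3.4)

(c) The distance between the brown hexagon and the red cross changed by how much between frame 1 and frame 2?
-0.9

Distance in frame 1: 2.9. Distance in frame 2: 2.0.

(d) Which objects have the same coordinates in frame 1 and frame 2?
the blue triangle, the yellow square, the red cross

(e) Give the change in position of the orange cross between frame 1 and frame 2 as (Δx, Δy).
(-0.5, 0.9)

The orange cross was at (3.3, 7.2) in frame 1 and (2.8, 8.1) in frame 2.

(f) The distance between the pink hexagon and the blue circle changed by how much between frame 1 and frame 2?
-4.4

Distance in frame 1: 5.5. Distance in frame 2: 1.1.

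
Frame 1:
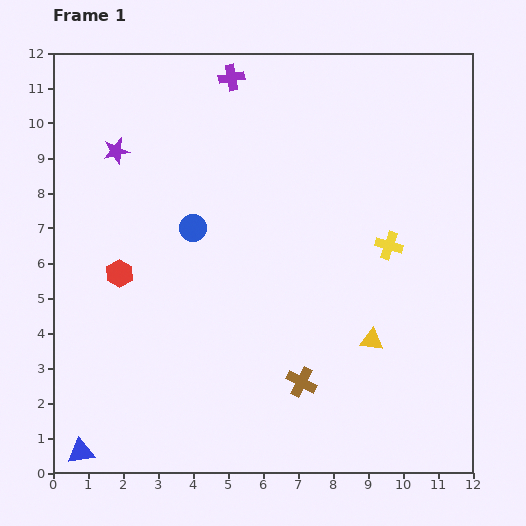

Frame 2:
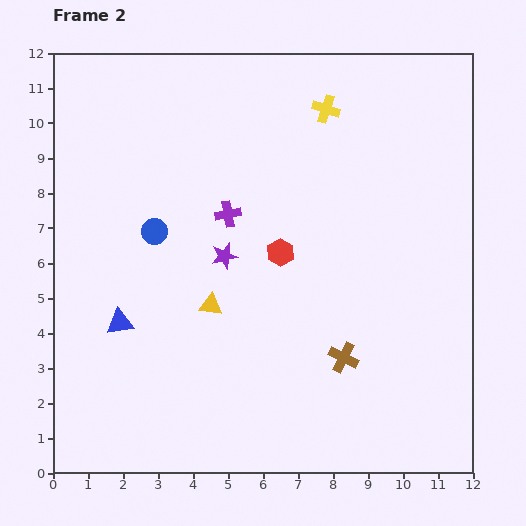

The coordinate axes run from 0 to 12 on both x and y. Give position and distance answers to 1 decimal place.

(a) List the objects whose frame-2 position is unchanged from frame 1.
none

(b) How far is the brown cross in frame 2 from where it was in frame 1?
1.4

The brown cross moved from (7.1, 2.6) to (8.3, 3.3), a distance of √(1.2² + 0.7²) ≈ 1.4.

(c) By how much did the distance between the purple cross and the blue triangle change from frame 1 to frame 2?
-7.1

Distance in frame 1: 11.5. Distance in frame 2: 4.4.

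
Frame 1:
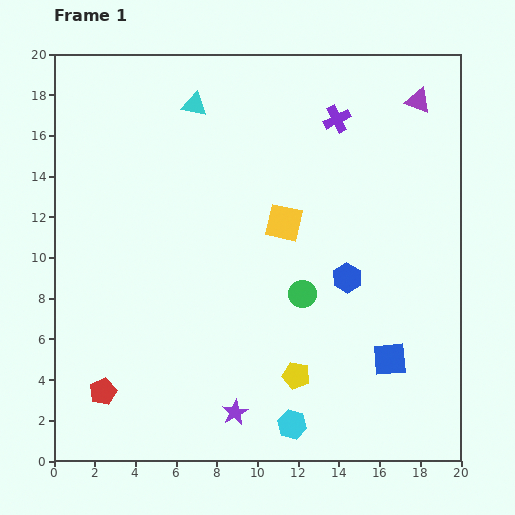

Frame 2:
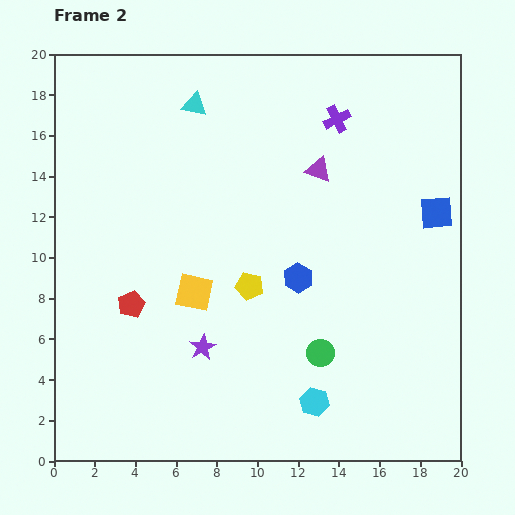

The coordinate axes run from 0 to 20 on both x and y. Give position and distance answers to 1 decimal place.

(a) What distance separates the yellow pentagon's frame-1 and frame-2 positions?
5.0

The yellow pentagon moved from (11.9, 4.2) to (9.6, 8.6), a distance of √(2.3² + 4.4²) ≈ 5.0.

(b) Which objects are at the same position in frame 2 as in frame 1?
the purple cross, the cyan triangle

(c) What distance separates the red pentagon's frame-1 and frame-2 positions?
4.5

The red pentagon moved from (2.4, 3.4) to (3.8, 7.7), a distance of √(1.4² + 4.3²) ≈ 4.5.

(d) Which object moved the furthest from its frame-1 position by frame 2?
the blue square

(moved 7.6; next 6.0)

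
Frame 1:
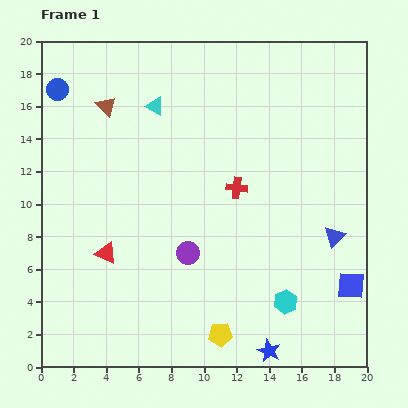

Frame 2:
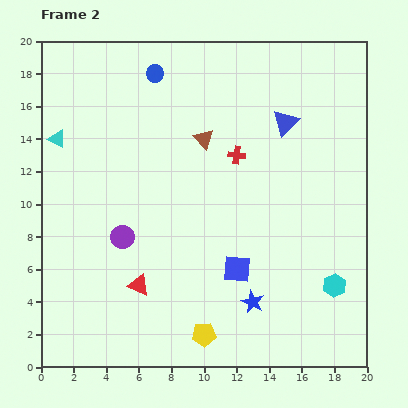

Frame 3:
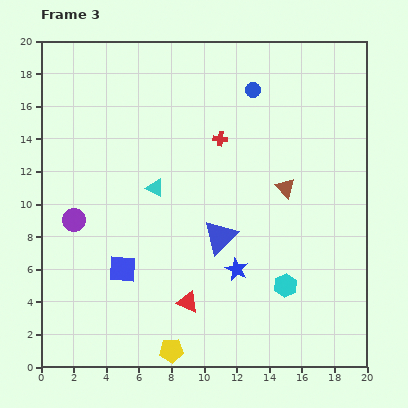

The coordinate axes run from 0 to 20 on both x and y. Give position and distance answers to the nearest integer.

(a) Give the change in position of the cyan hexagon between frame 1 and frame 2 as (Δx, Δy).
(3, 1)

The cyan hexagon was at (15, 4) in frame 1 and (18, 5) in frame 2.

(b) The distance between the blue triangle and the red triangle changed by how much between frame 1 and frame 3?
-10

Distance in frame 1: 14. Distance in frame 3: 4.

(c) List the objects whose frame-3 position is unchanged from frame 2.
none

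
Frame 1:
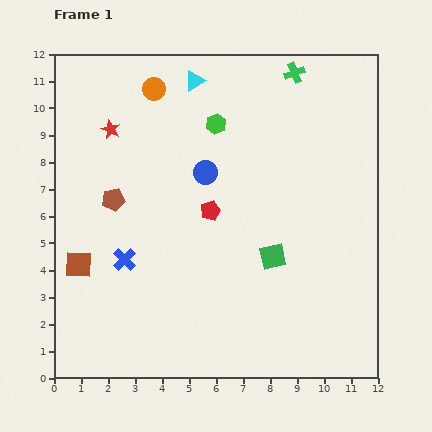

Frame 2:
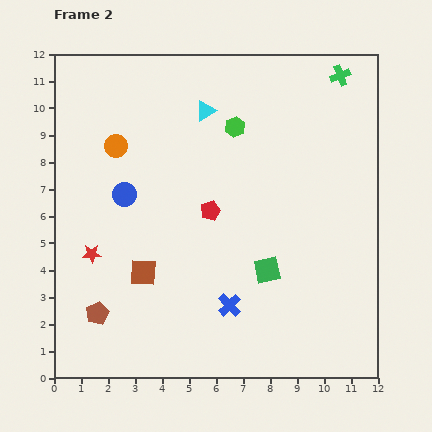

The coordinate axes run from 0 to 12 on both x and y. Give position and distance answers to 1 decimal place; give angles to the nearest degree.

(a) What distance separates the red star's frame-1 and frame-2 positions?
4.7

The red star moved from (2.1, 9.2) to (1.4, 4.6), a distance of √(0.7² + 4.6²) ≈ 4.7.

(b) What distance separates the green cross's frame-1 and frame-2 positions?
1.7

The green cross moved from (8.9, 11.3) to (10.6, 11.2), a distance of √(1.7² + 0.1²) ≈ 1.7.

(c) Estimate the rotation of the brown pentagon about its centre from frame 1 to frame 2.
16° counter-clockwise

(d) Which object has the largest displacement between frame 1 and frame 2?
the red star

(moved 4.7; next 4.3)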